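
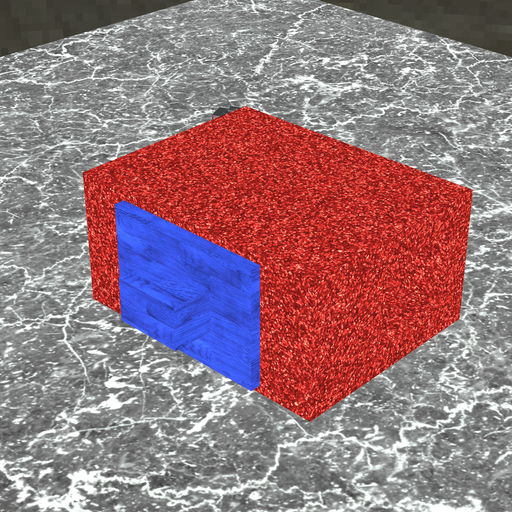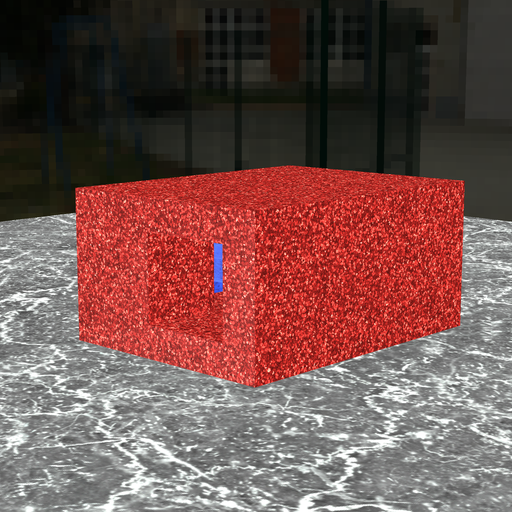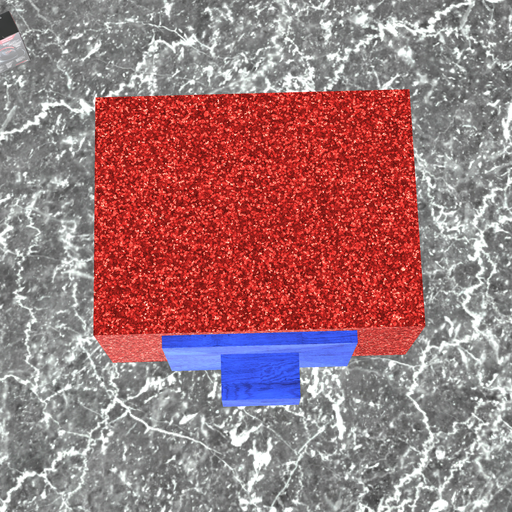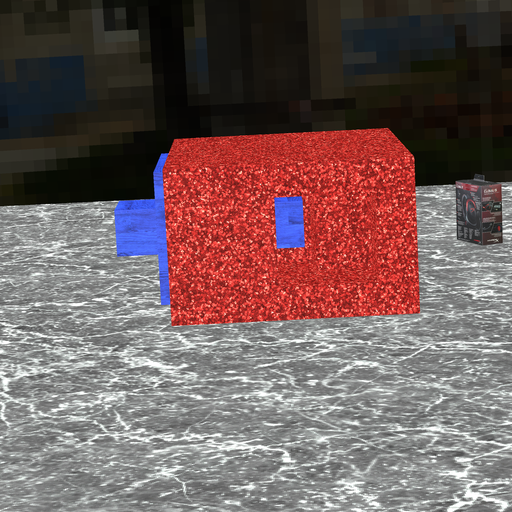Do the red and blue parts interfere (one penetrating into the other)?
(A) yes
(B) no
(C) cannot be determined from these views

(B) no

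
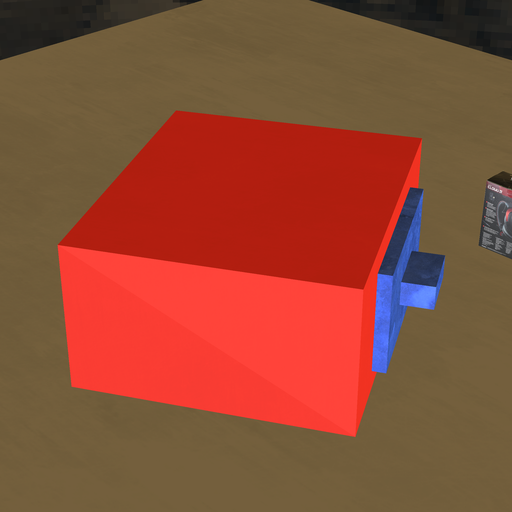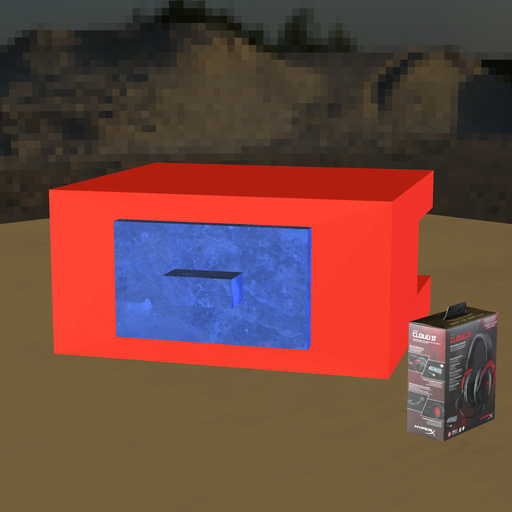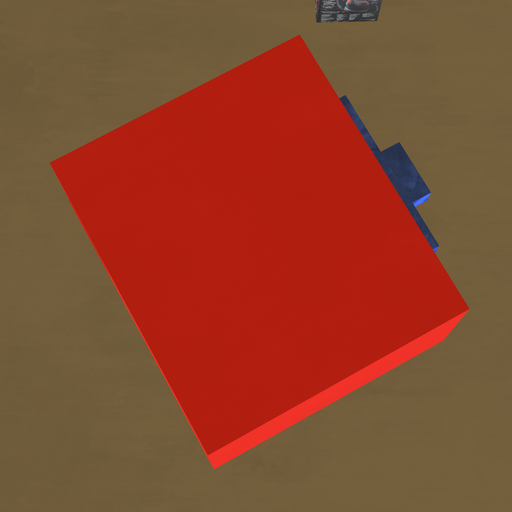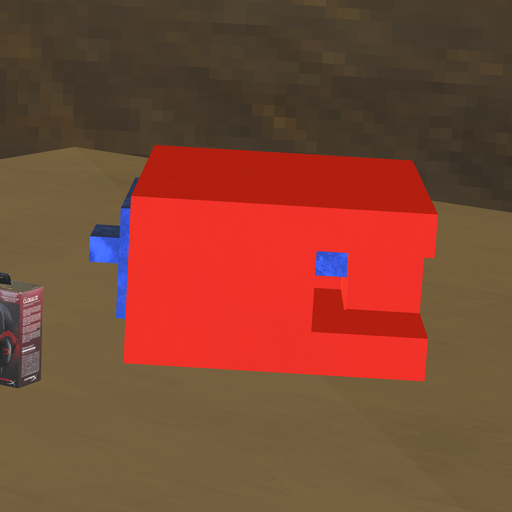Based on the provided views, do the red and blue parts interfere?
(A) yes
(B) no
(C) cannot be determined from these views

(A) yes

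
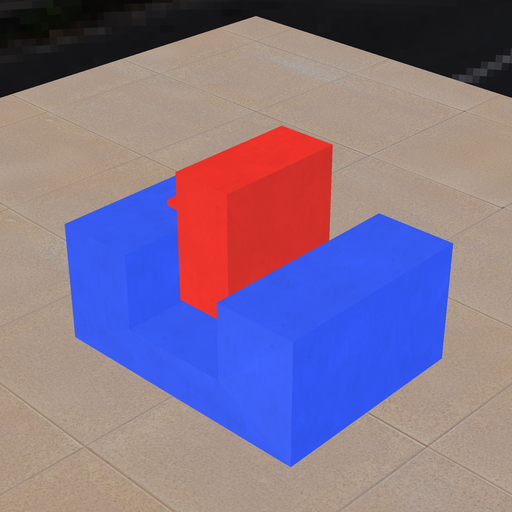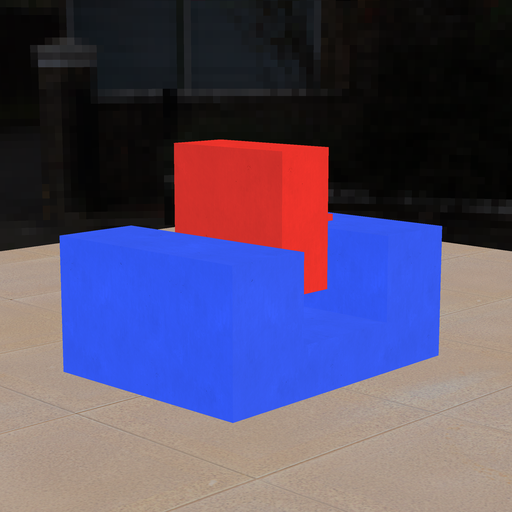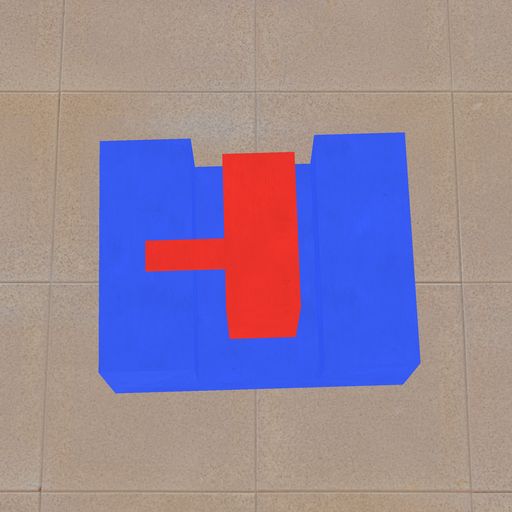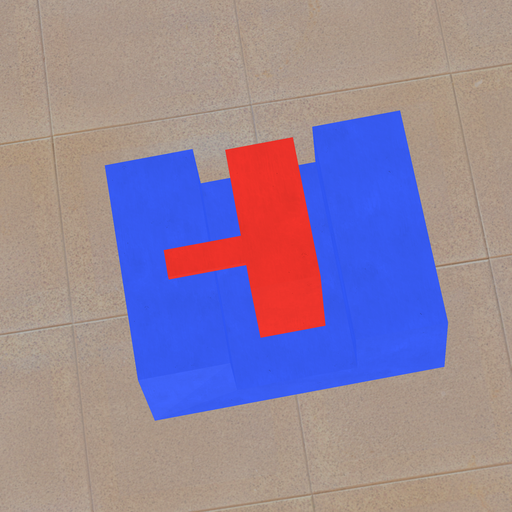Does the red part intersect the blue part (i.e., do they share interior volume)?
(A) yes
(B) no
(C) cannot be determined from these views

(B) no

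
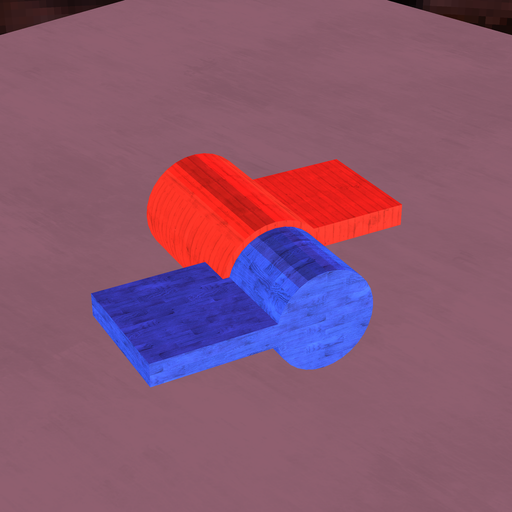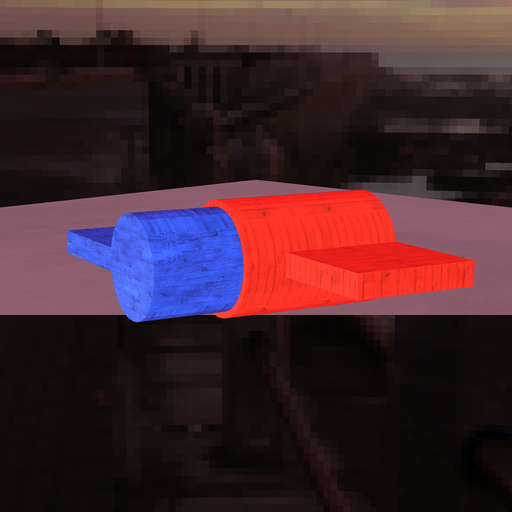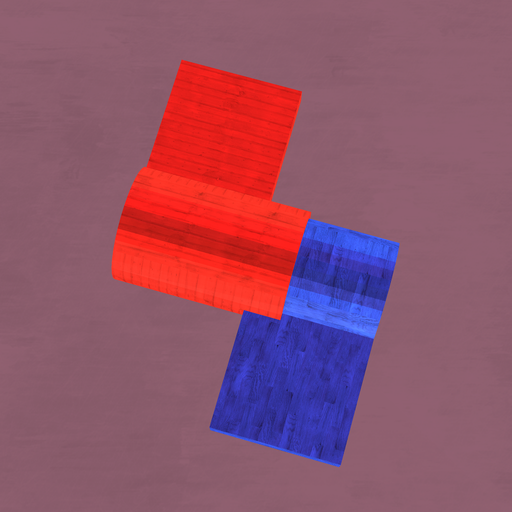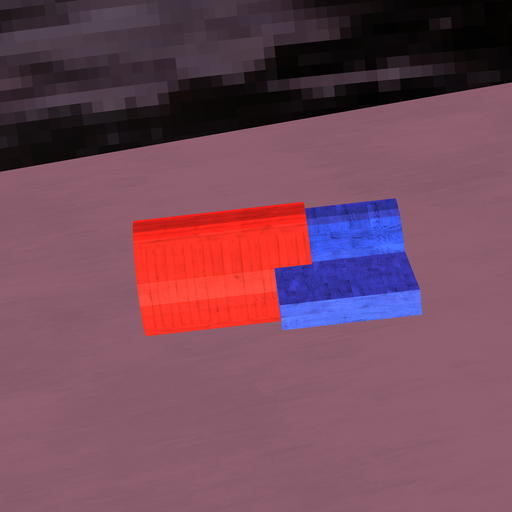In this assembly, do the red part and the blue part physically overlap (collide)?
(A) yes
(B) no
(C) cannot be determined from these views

(A) yes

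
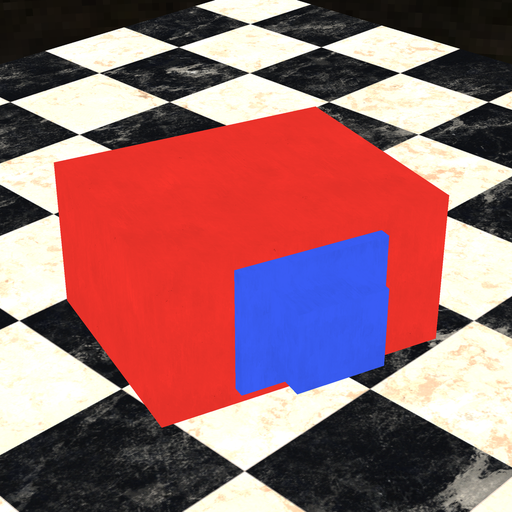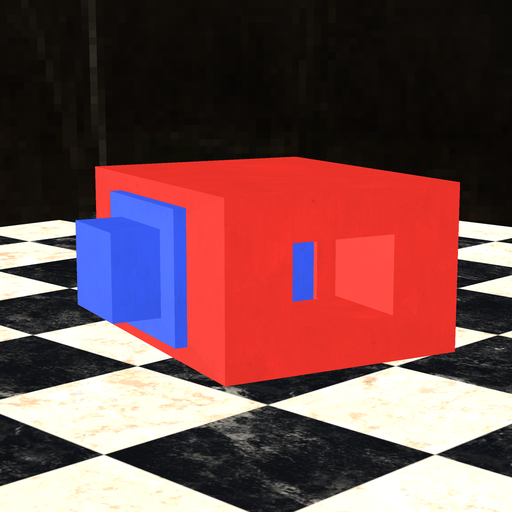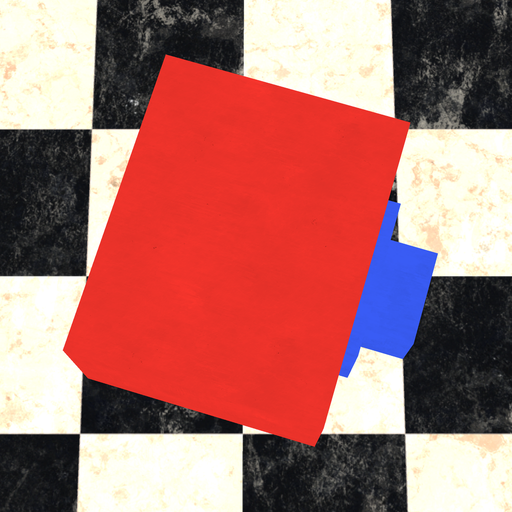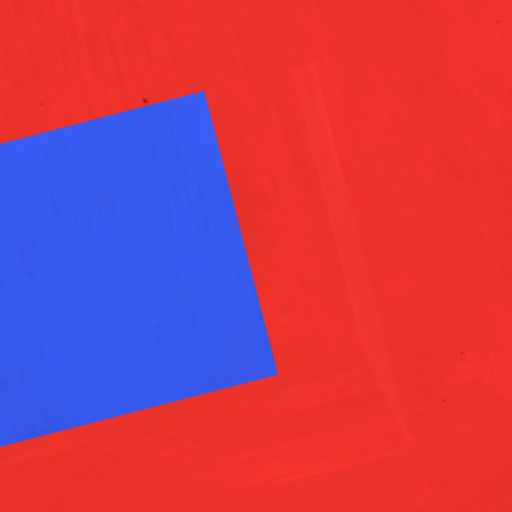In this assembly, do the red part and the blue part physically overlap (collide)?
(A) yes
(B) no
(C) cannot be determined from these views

(A) yes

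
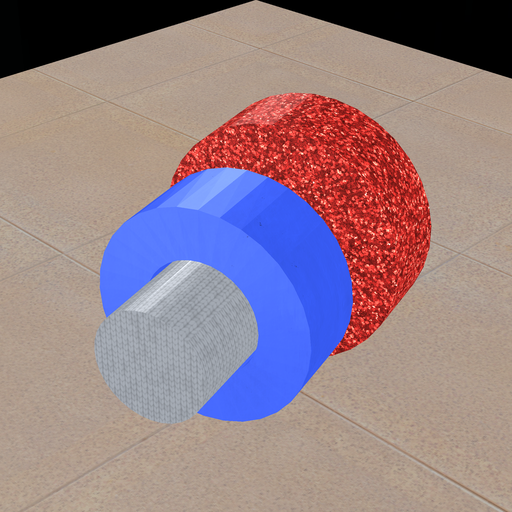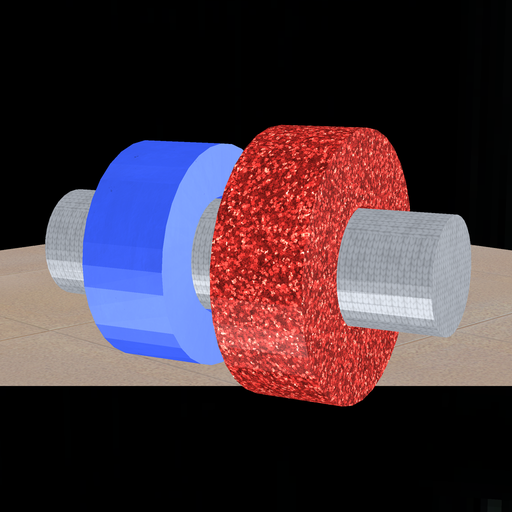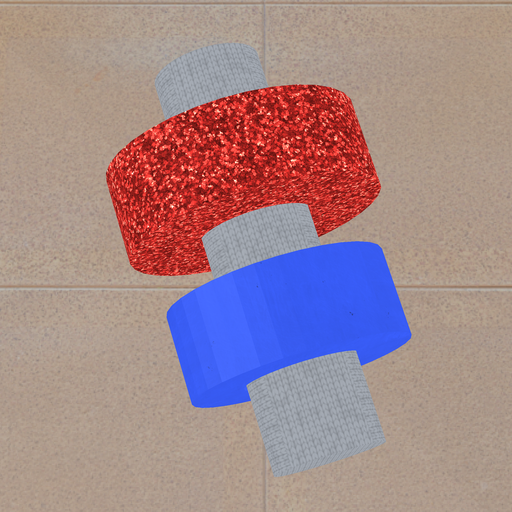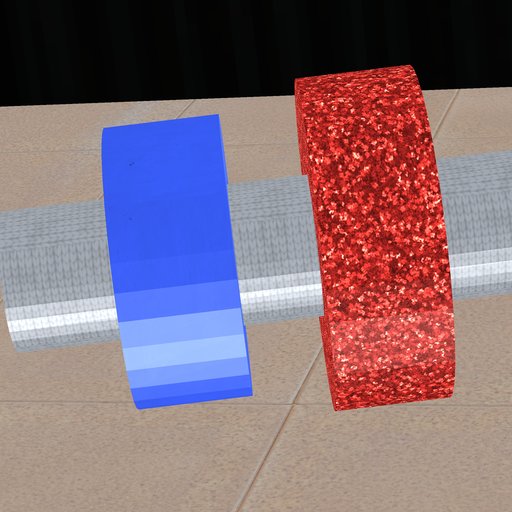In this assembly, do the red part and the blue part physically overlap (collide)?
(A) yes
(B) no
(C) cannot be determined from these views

(B) no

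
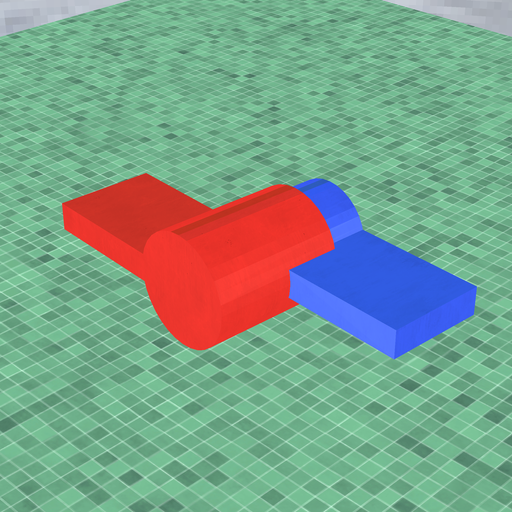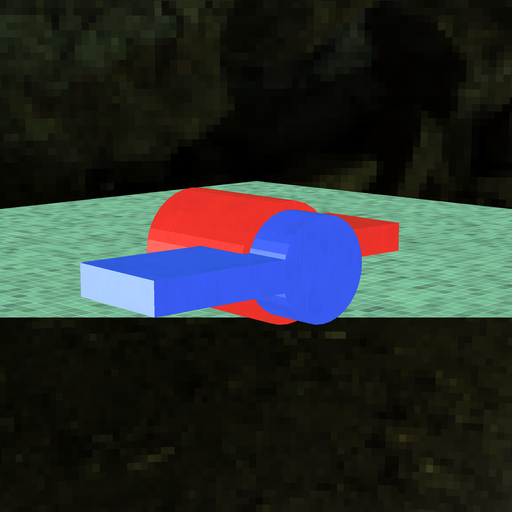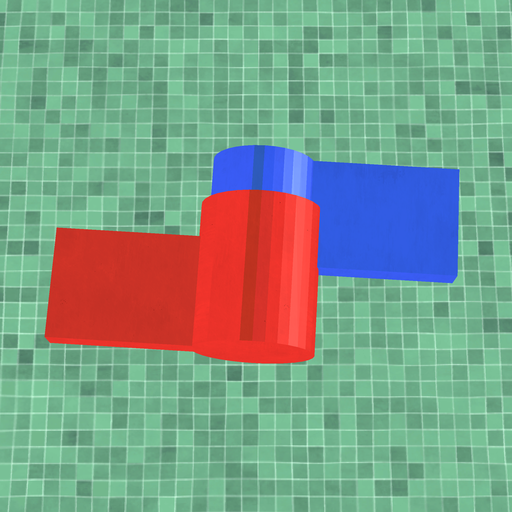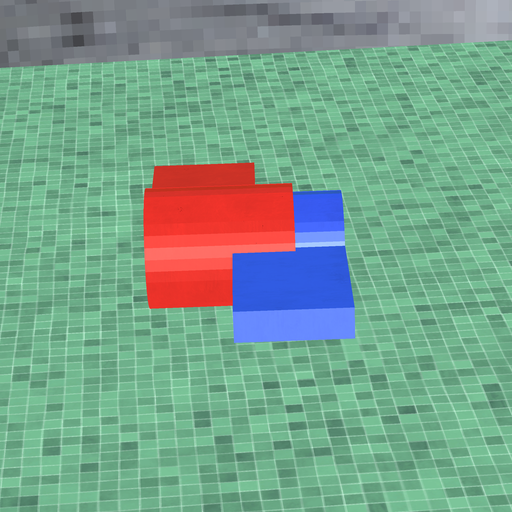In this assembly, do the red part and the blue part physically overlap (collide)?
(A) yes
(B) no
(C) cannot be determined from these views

(A) yes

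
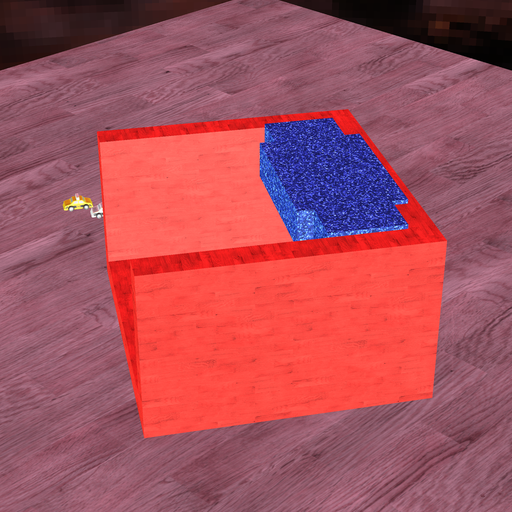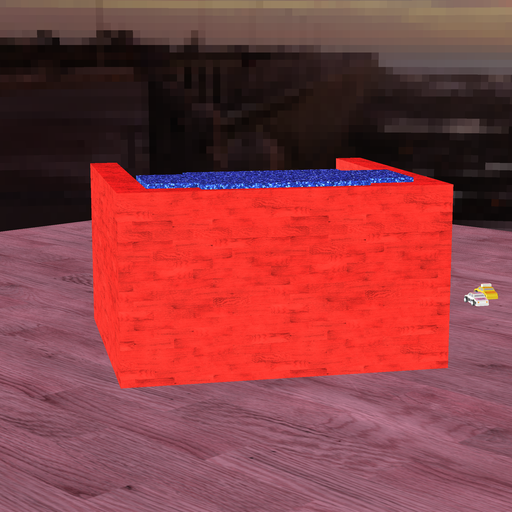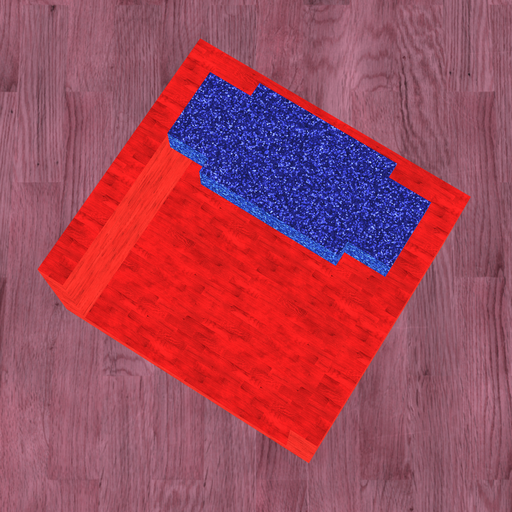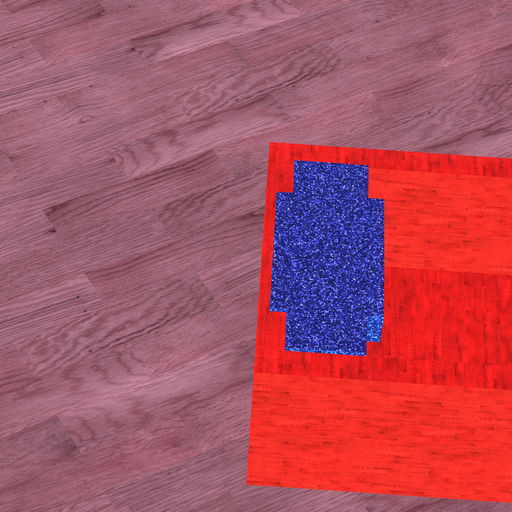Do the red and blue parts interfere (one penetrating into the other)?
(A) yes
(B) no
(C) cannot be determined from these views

(A) yes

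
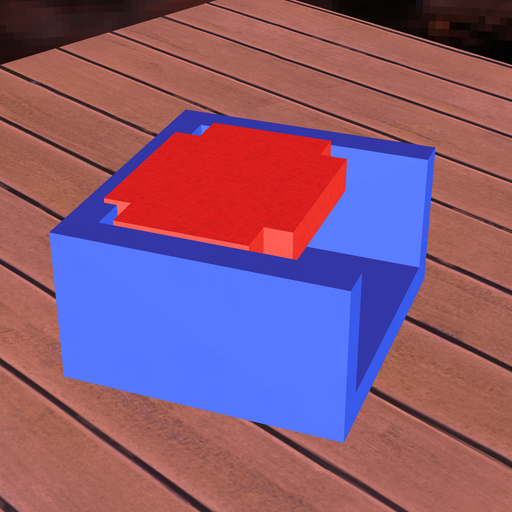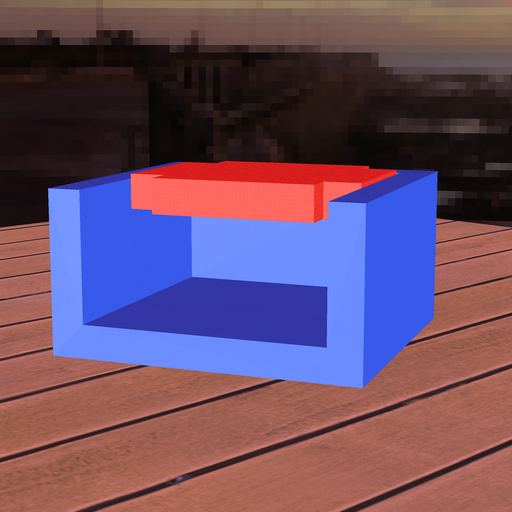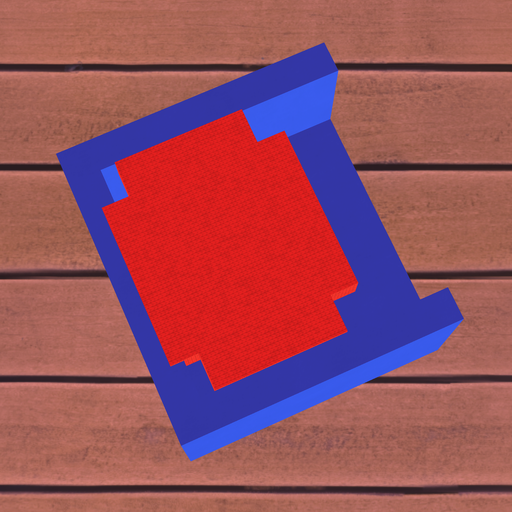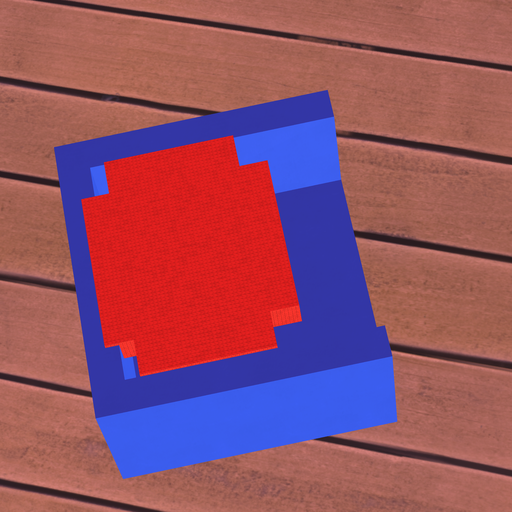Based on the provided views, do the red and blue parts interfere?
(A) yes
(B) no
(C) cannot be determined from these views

(A) yes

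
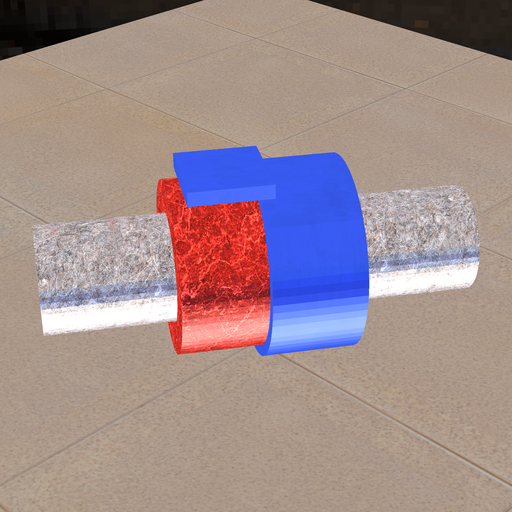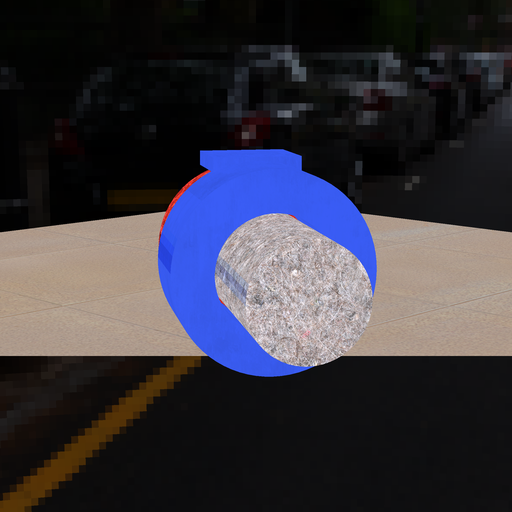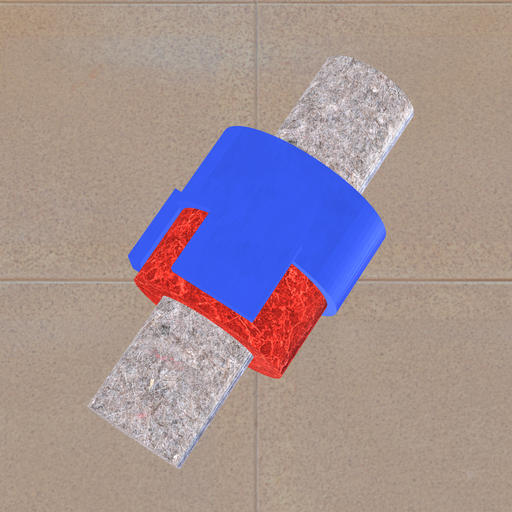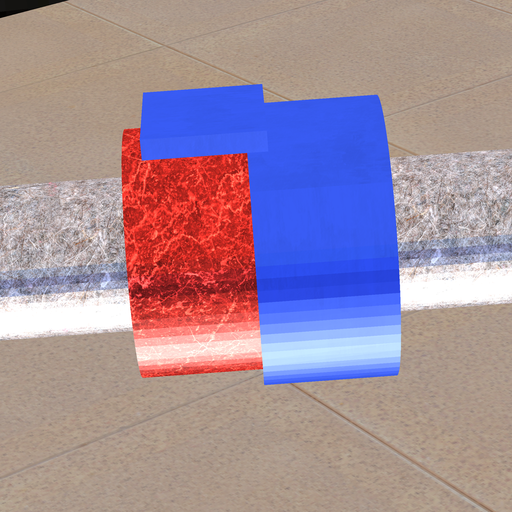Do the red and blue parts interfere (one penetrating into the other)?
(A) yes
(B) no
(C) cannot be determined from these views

(A) yes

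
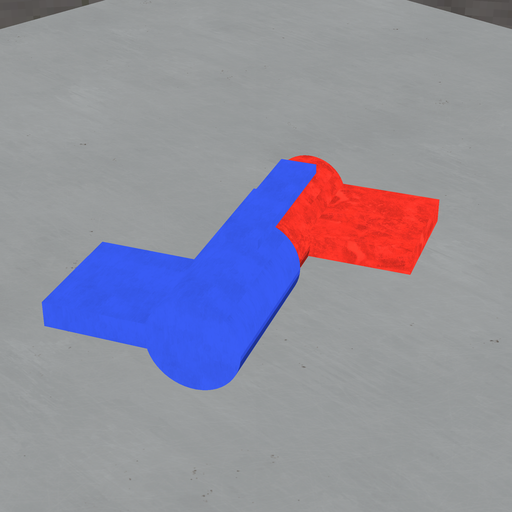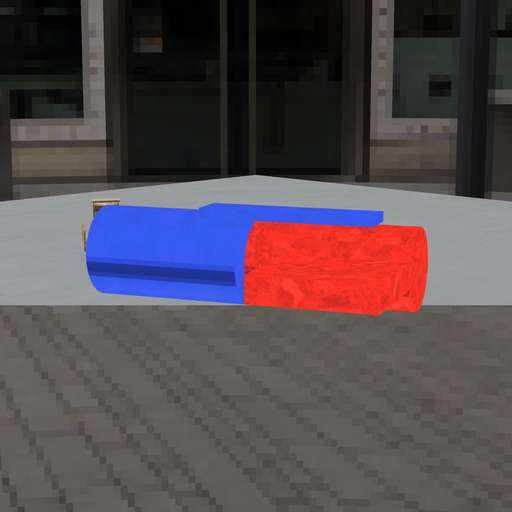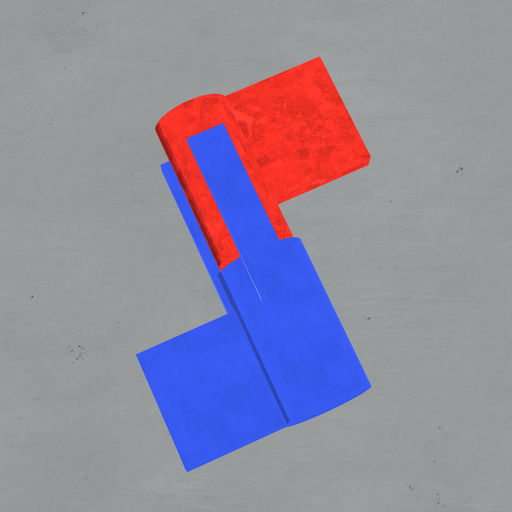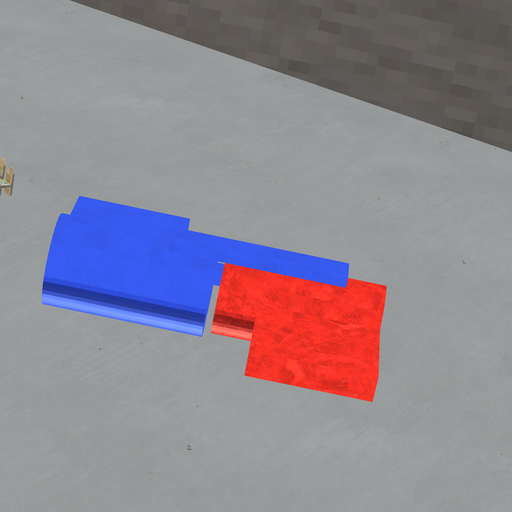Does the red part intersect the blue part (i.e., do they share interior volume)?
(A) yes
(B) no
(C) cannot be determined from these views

(B) no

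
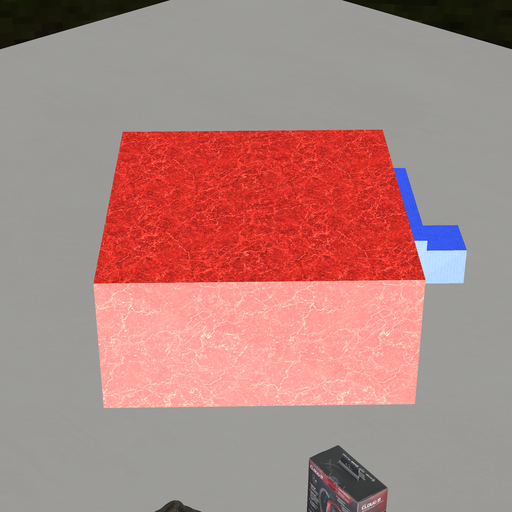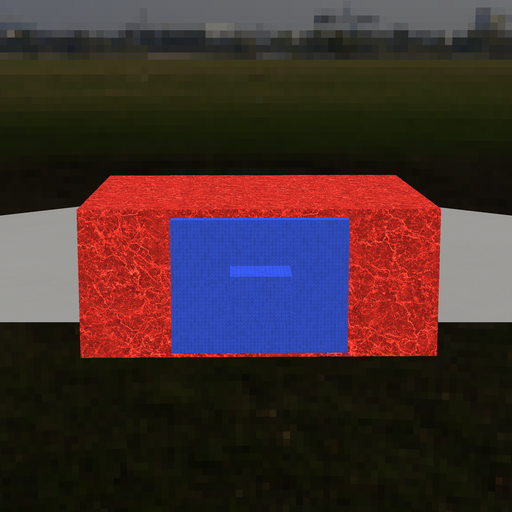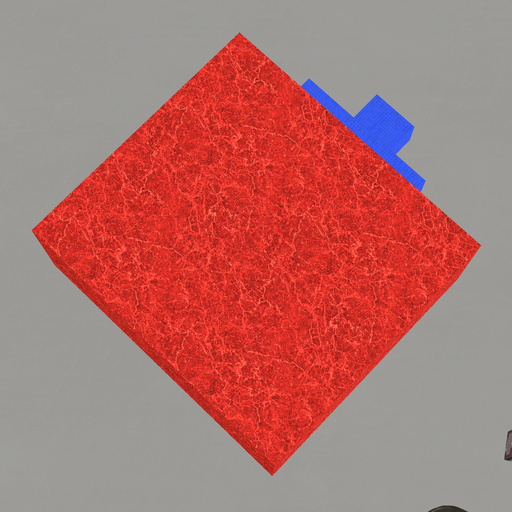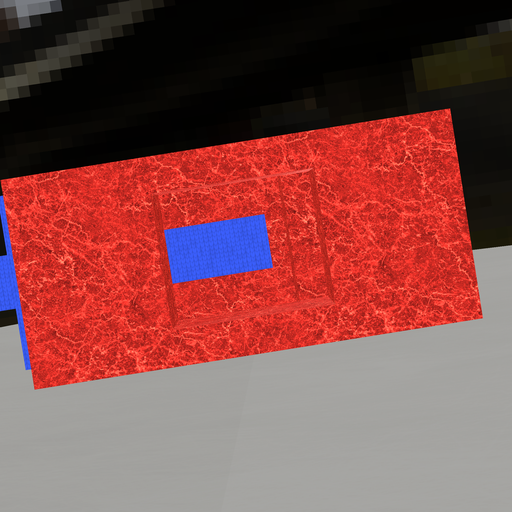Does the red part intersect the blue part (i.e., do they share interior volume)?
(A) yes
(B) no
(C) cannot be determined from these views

(B) no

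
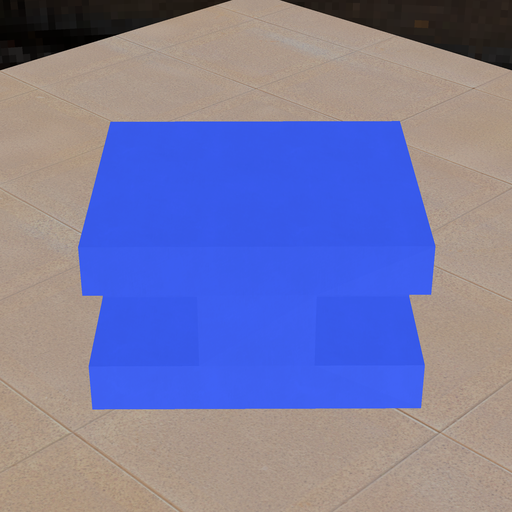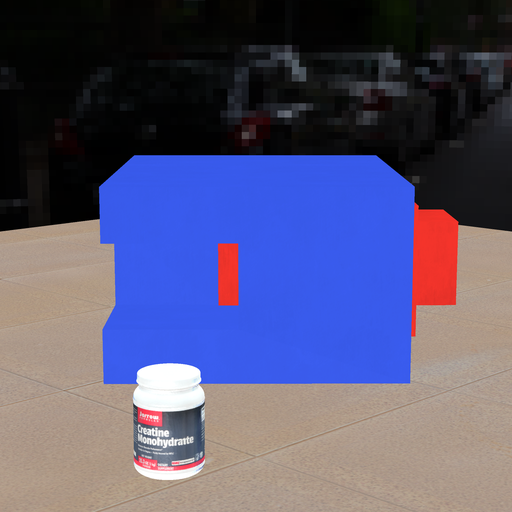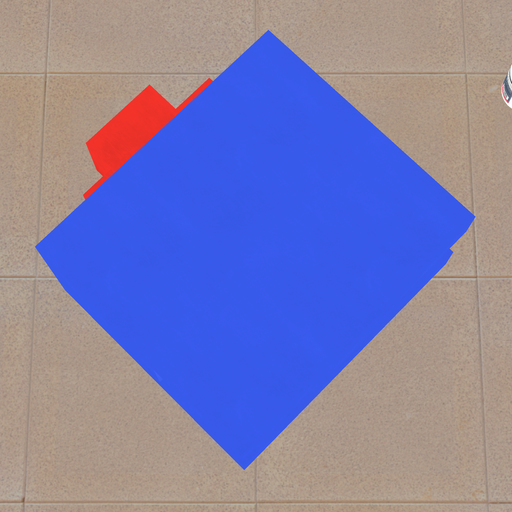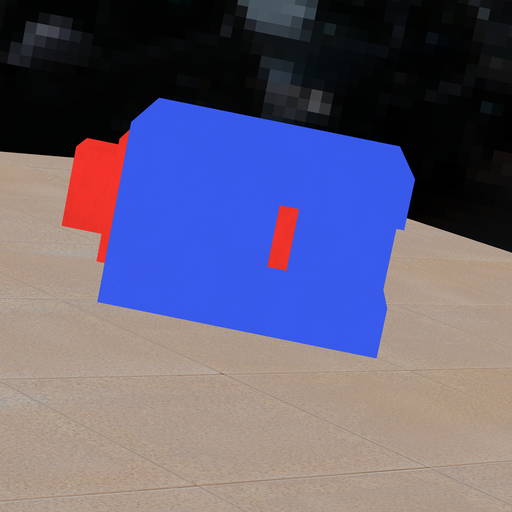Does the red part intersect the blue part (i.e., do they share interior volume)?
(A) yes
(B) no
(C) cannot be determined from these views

(A) yes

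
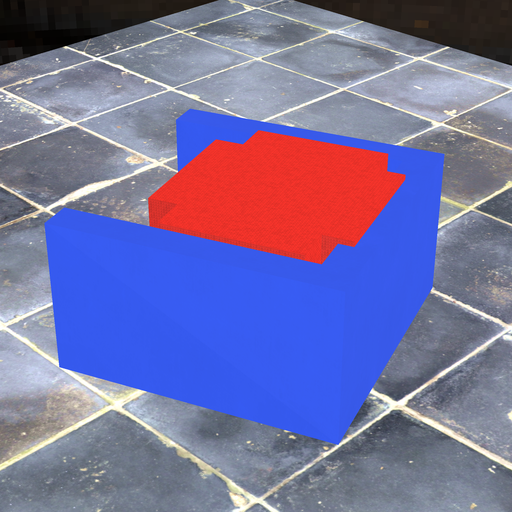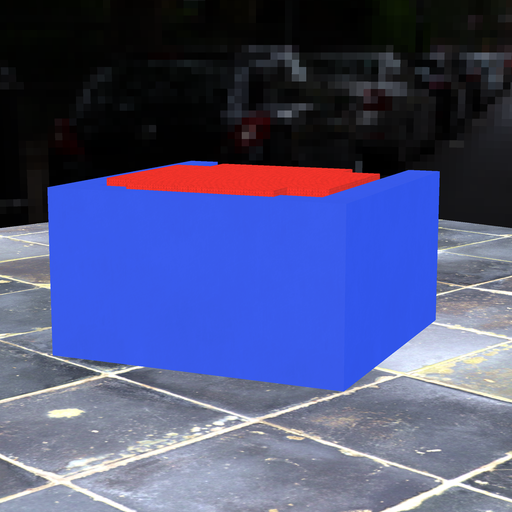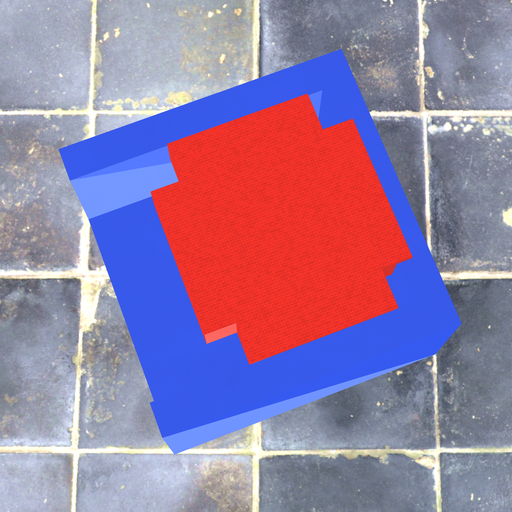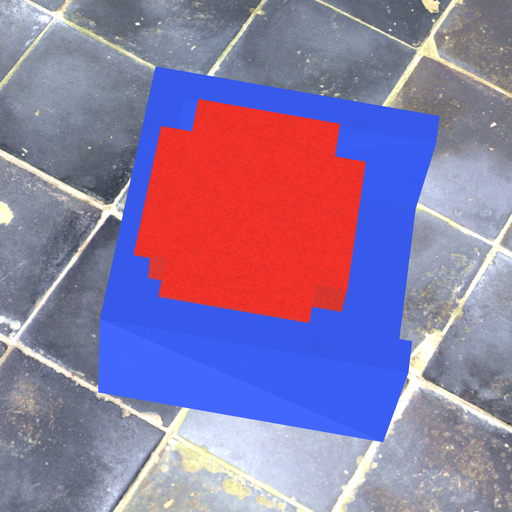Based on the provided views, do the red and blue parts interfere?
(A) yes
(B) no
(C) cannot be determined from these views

(A) yes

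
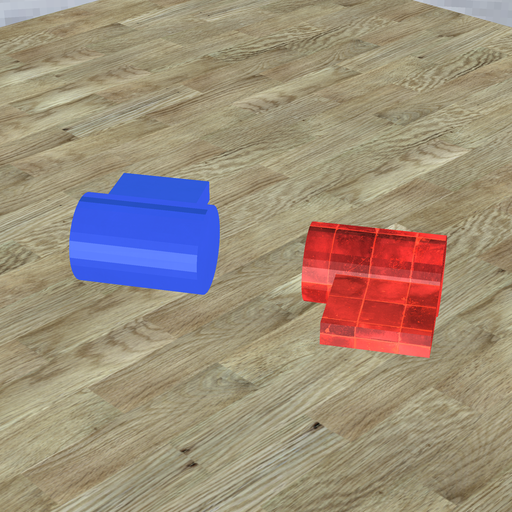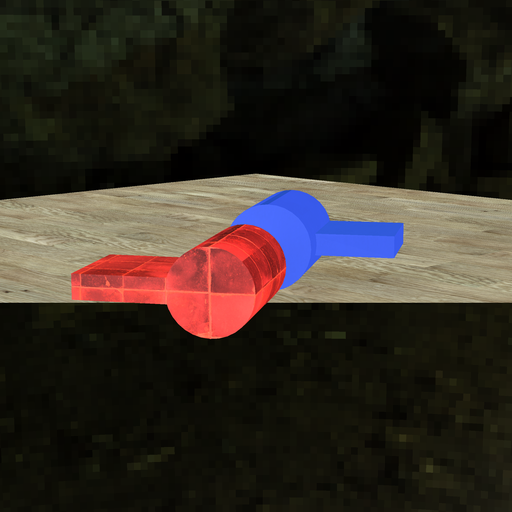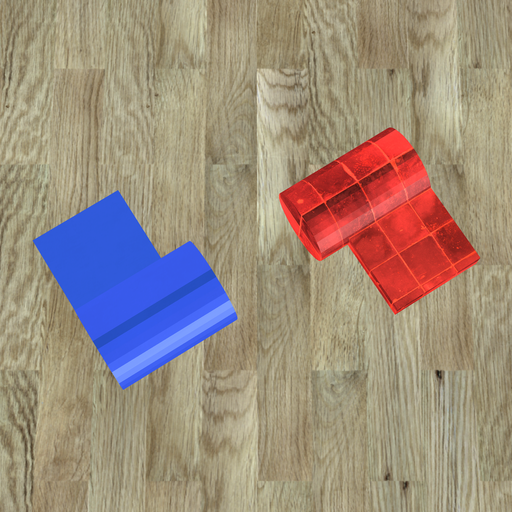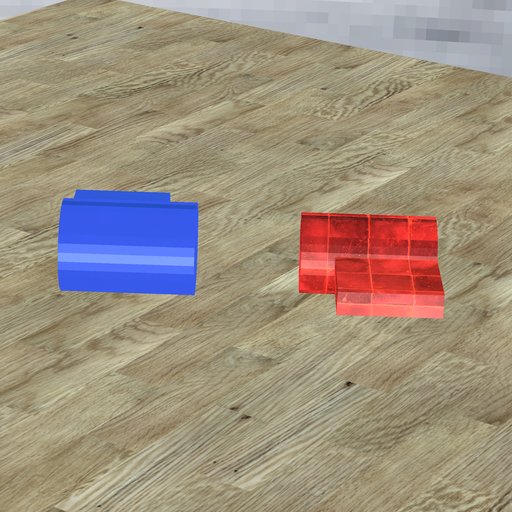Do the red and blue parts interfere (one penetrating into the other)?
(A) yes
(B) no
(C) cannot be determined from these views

(B) no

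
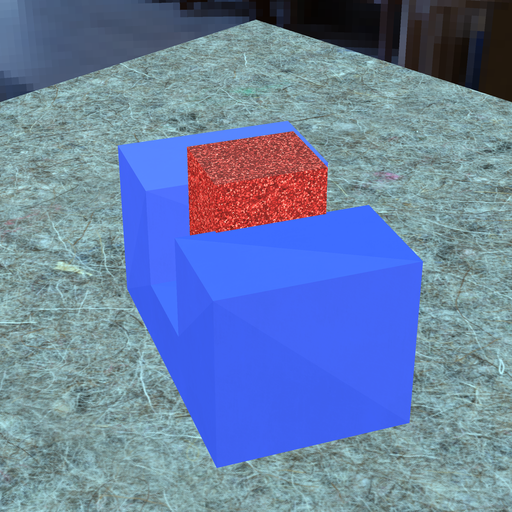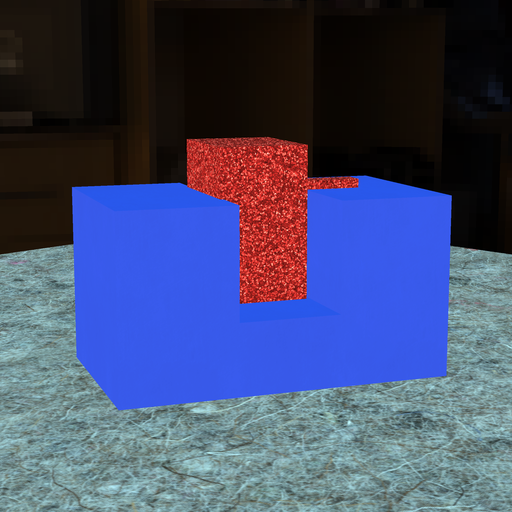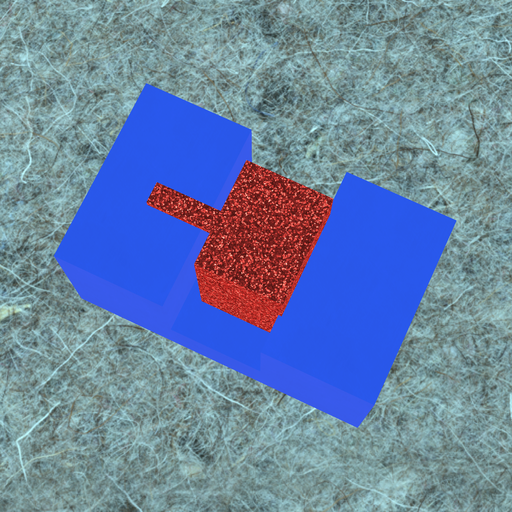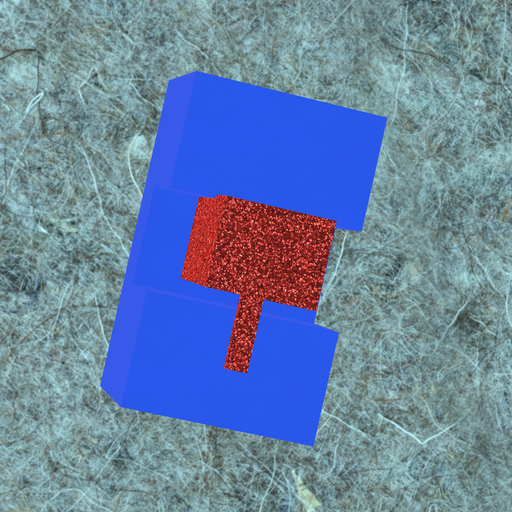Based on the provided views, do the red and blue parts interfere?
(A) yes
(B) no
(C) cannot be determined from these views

(A) yes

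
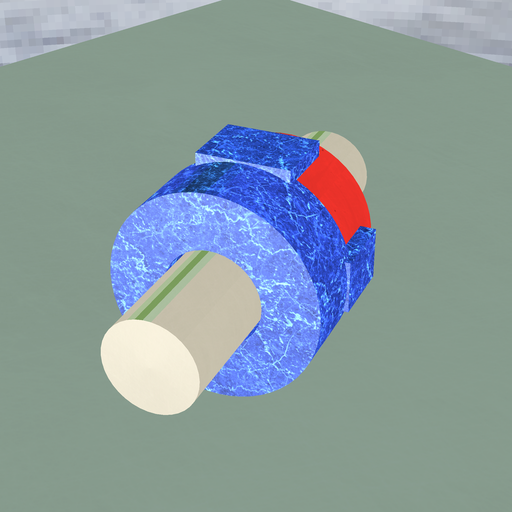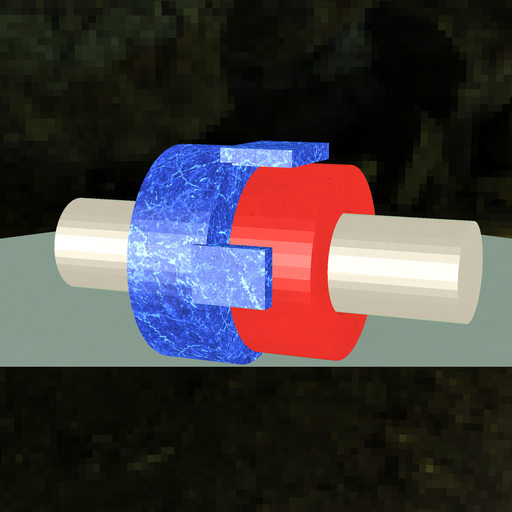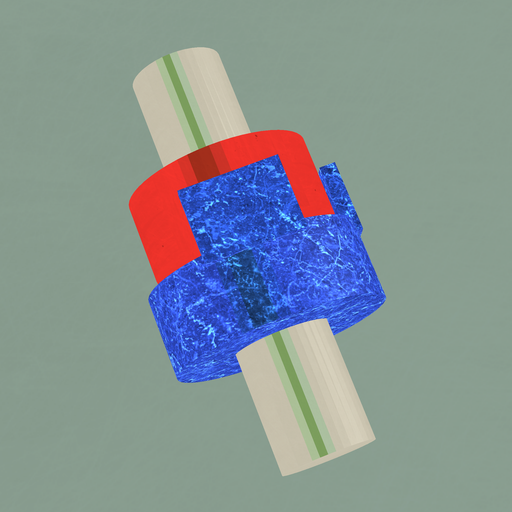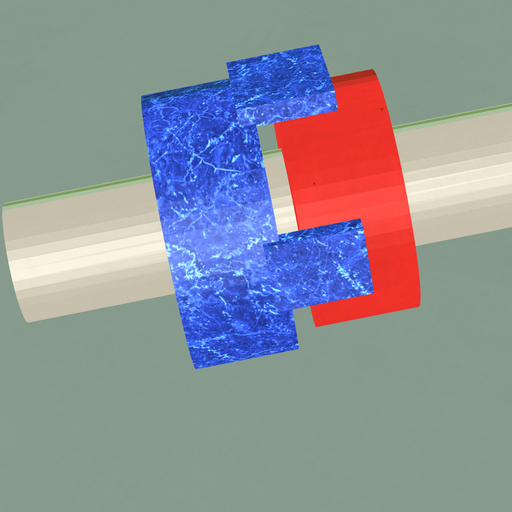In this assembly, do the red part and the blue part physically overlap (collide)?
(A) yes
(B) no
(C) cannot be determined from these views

(B) no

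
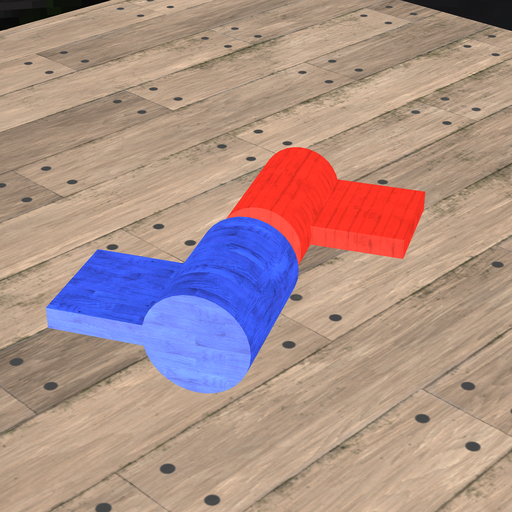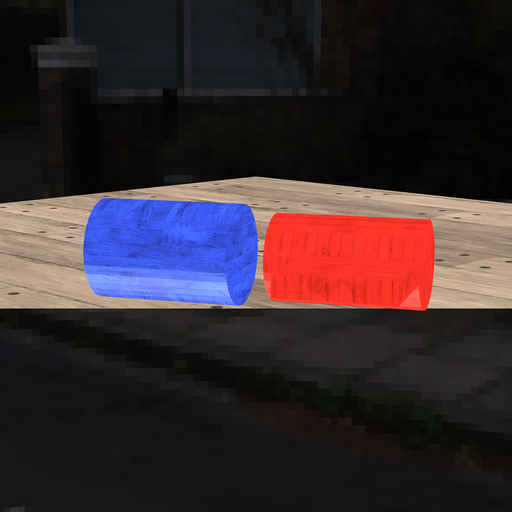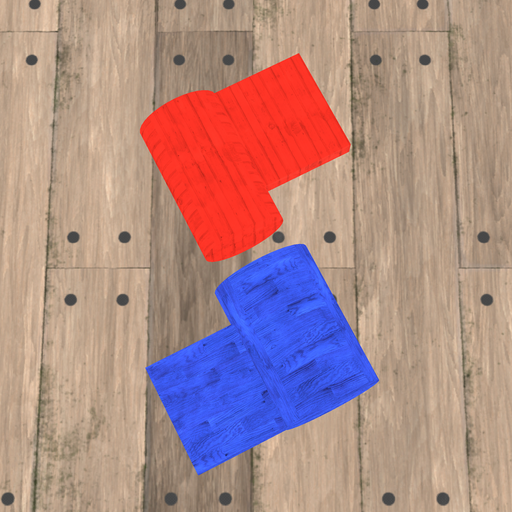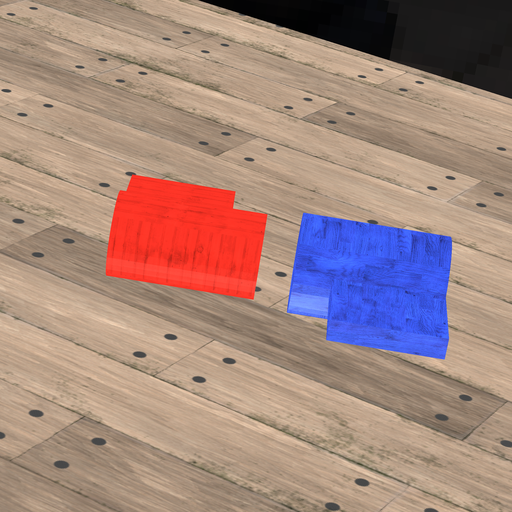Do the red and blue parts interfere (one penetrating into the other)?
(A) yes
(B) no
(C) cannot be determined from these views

(B) no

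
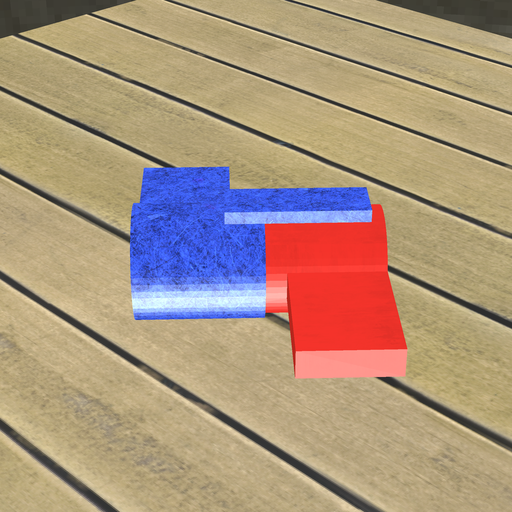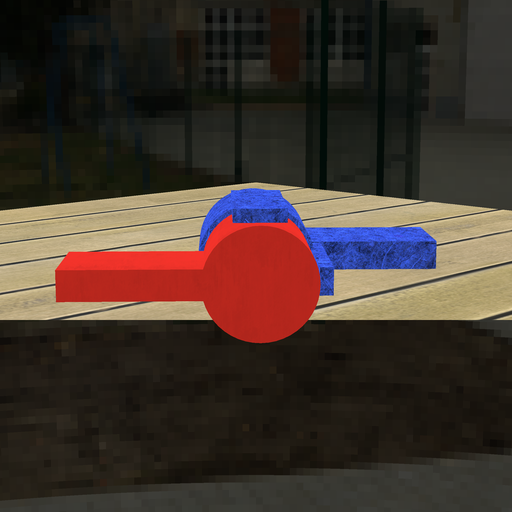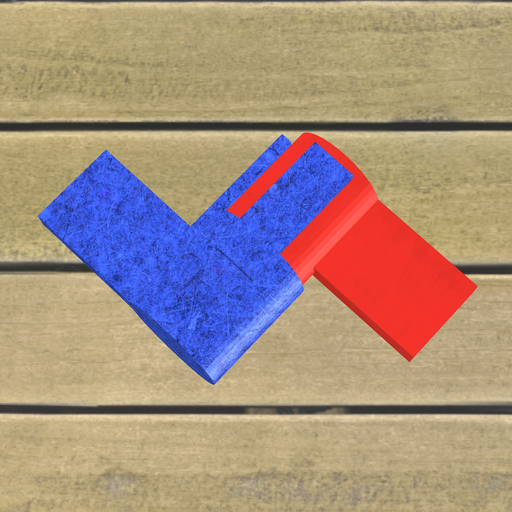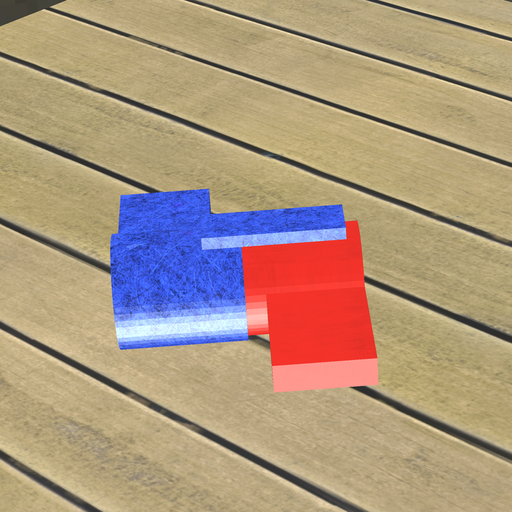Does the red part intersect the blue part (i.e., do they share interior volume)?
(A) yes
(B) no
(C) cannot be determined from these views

(A) yes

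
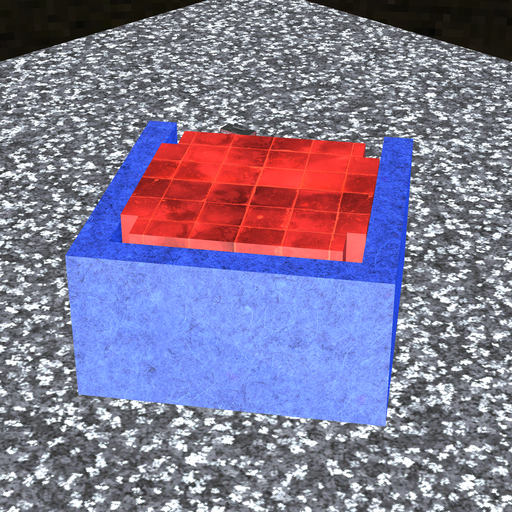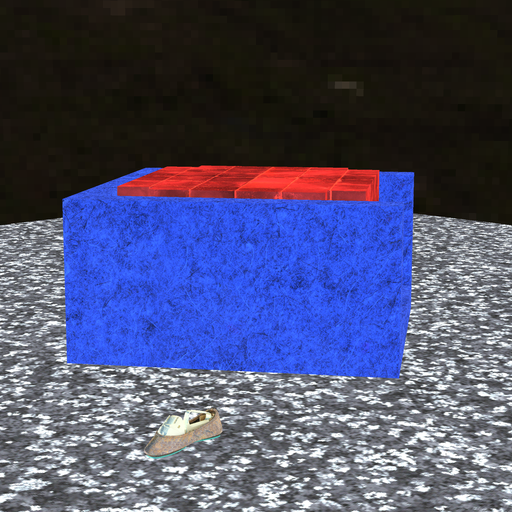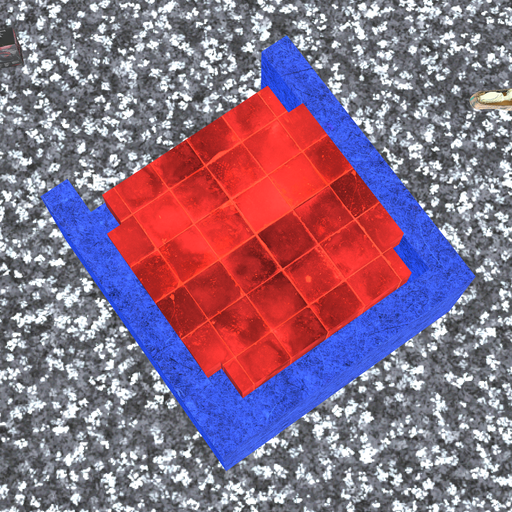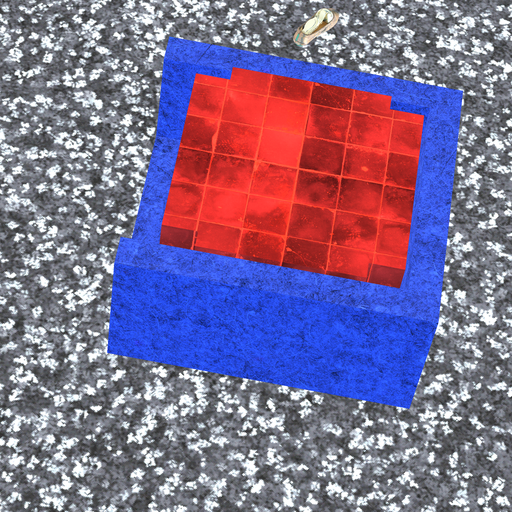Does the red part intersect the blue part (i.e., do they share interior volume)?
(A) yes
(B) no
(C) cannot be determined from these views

(B) no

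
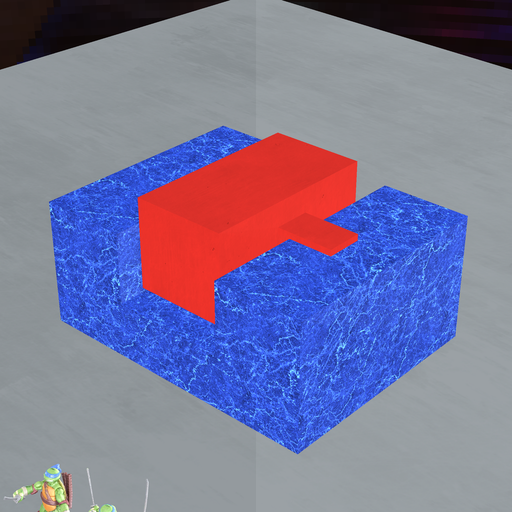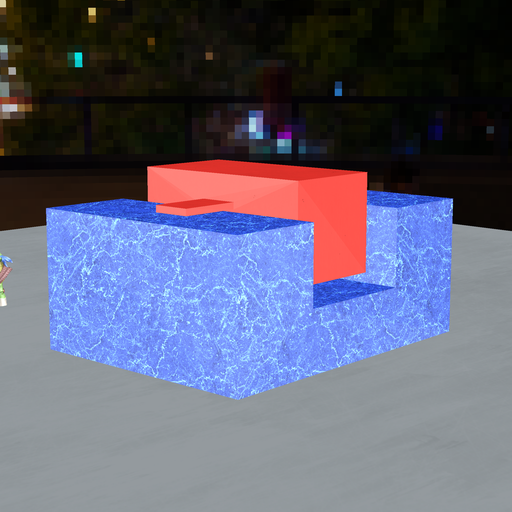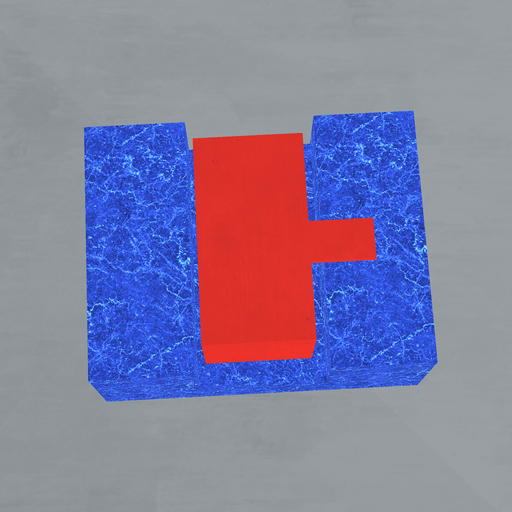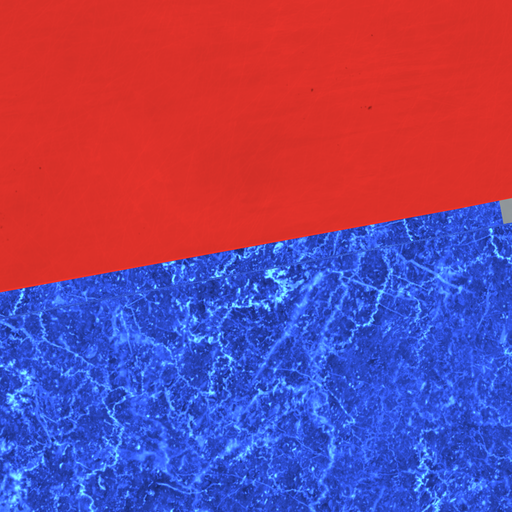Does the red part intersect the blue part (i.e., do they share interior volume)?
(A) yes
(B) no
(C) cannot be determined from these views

(B) no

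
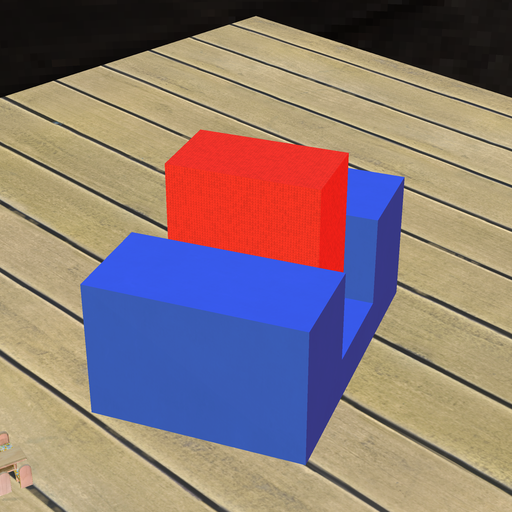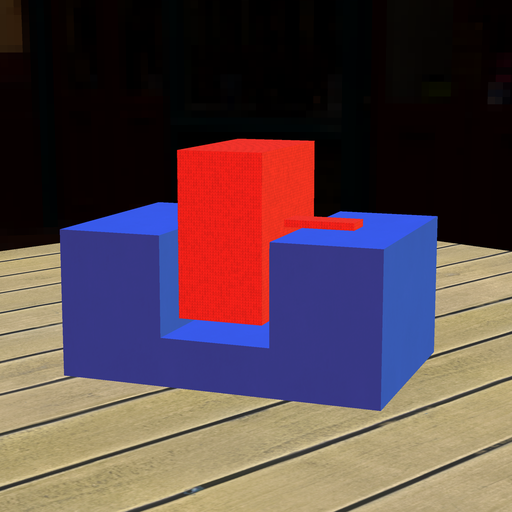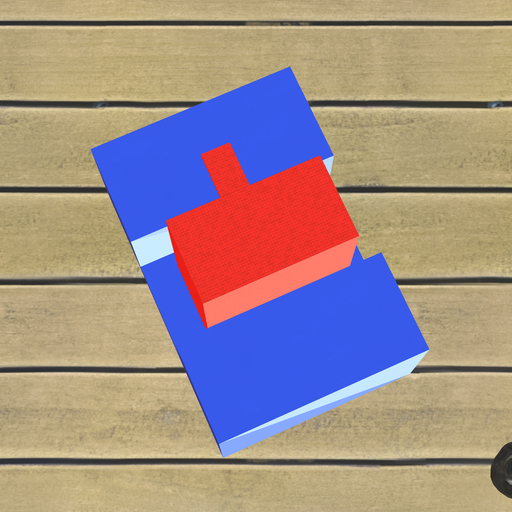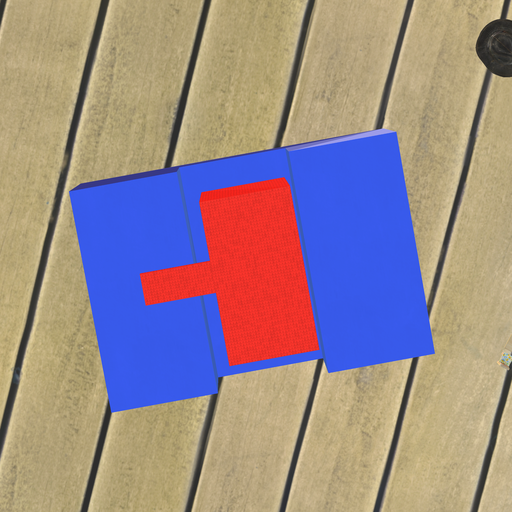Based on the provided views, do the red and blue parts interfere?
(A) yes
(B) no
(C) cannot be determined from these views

(B) no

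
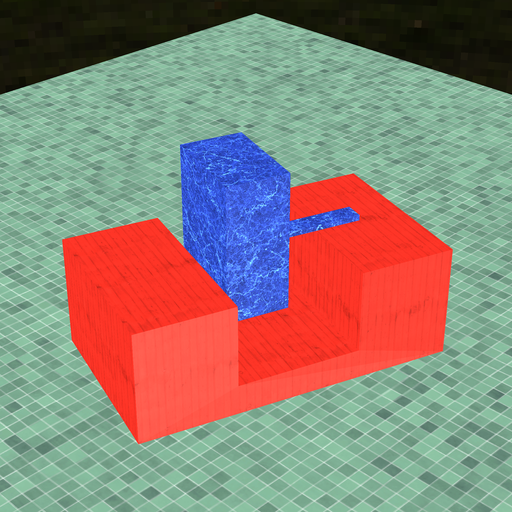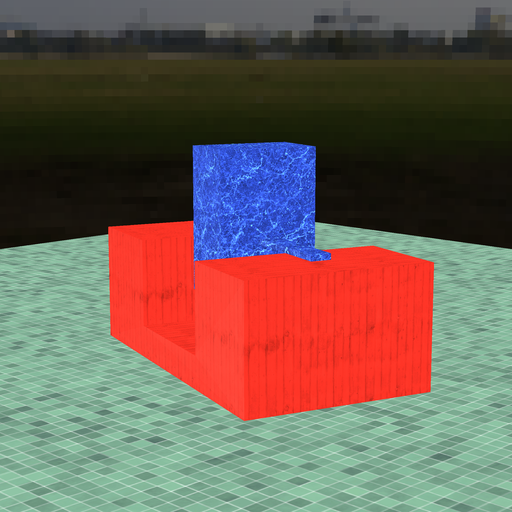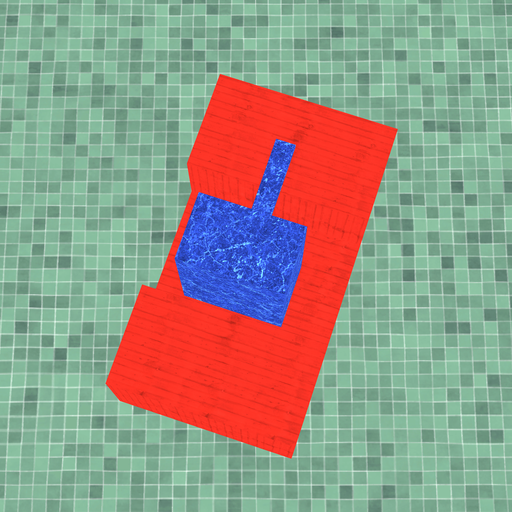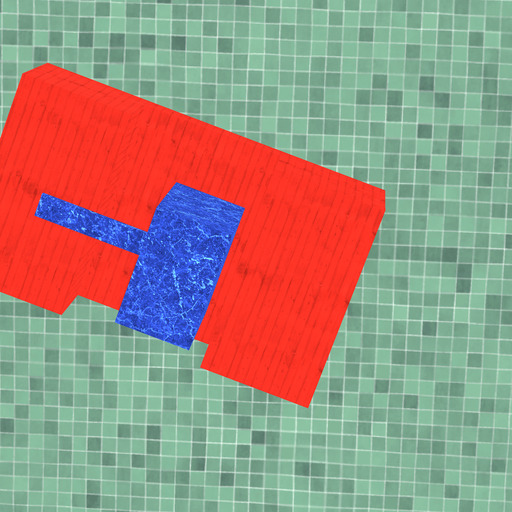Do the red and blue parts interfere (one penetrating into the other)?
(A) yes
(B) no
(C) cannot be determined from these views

(B) no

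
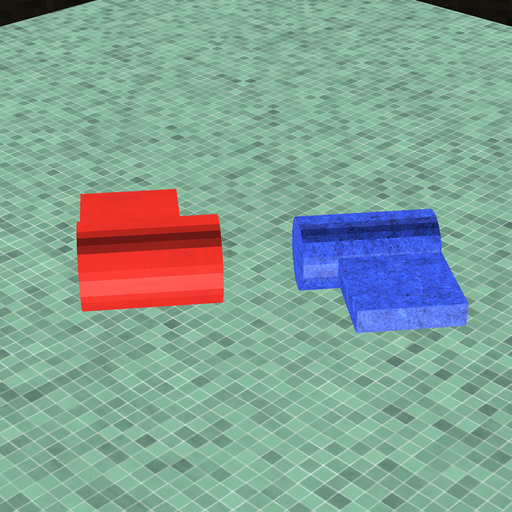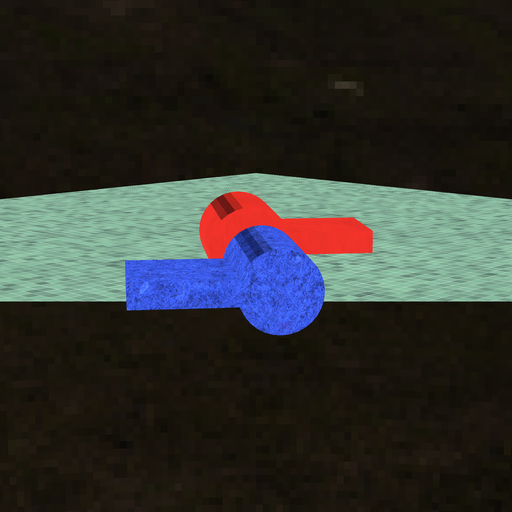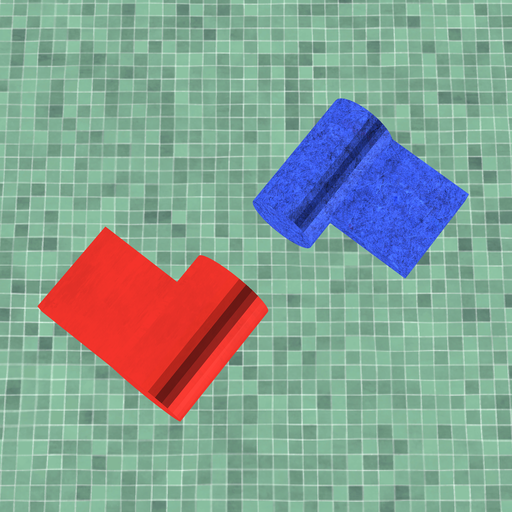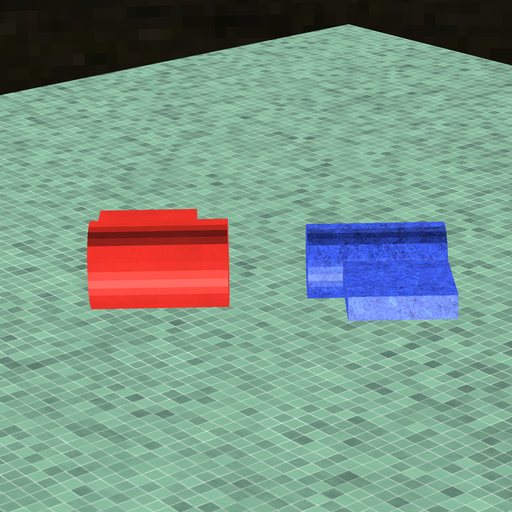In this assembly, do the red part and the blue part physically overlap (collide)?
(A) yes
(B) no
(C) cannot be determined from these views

(B) no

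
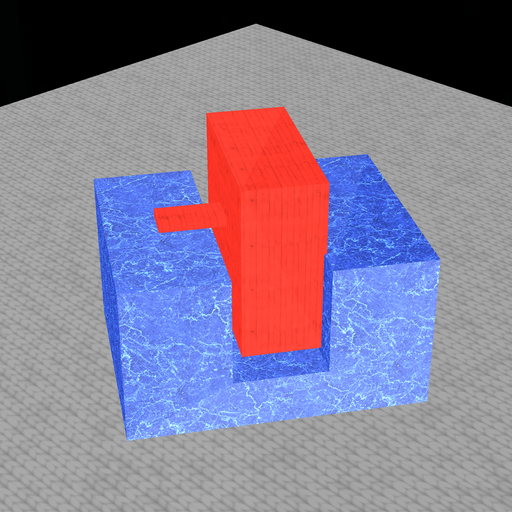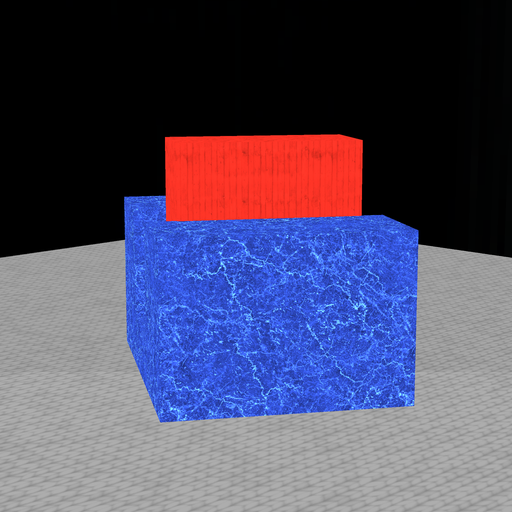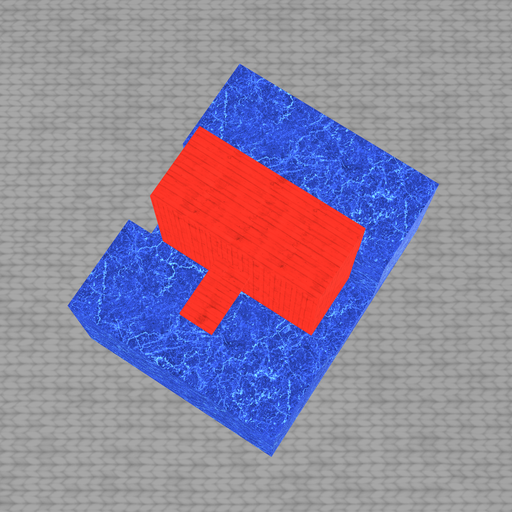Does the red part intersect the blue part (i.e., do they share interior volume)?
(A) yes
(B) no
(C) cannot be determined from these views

(C) cannot be determined from these views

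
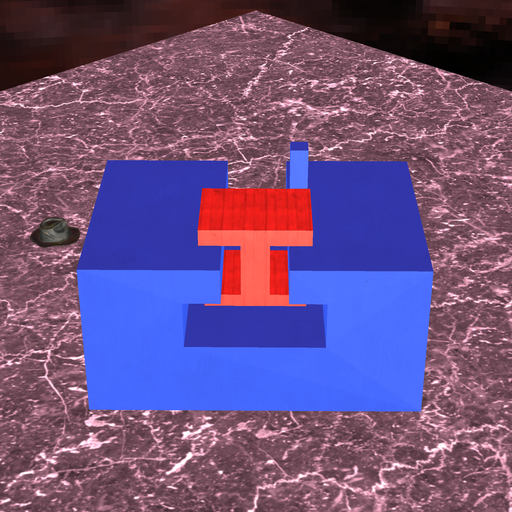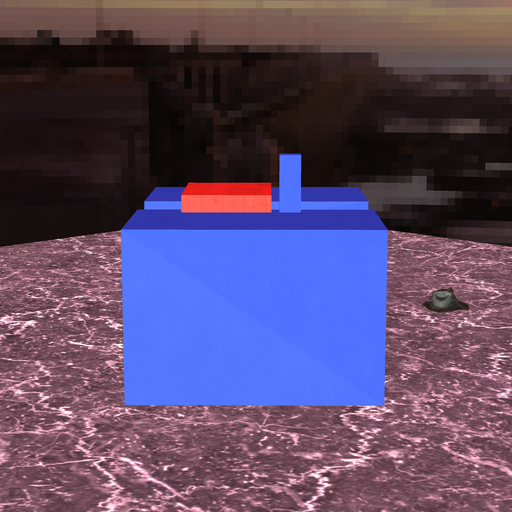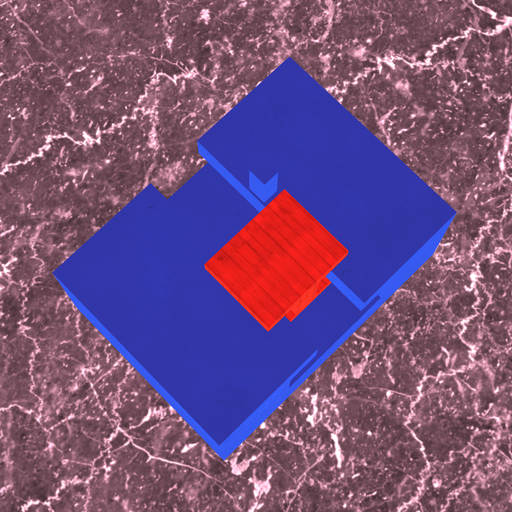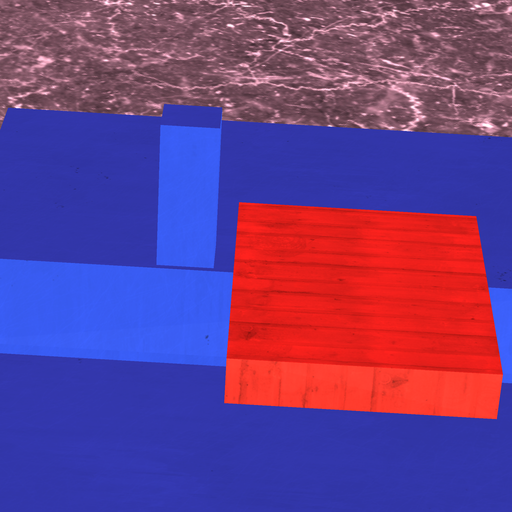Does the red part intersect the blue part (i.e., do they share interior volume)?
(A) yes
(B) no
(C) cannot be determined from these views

(B) no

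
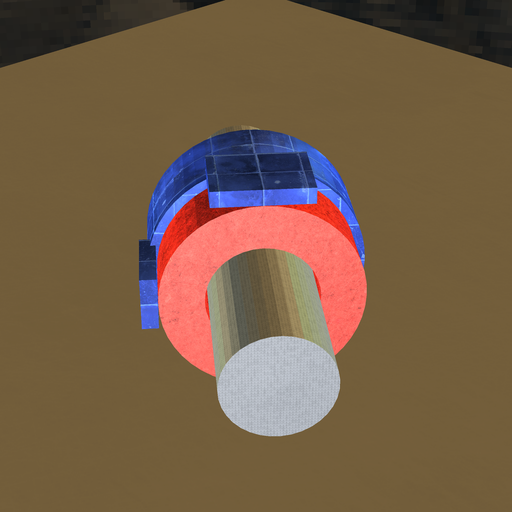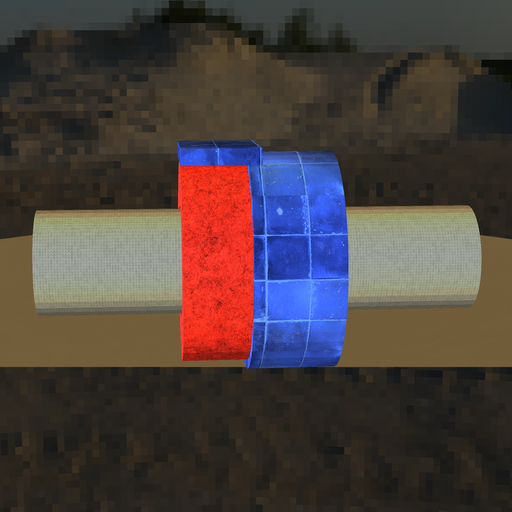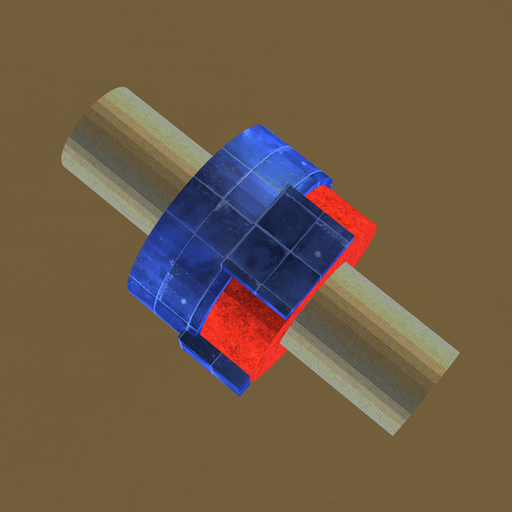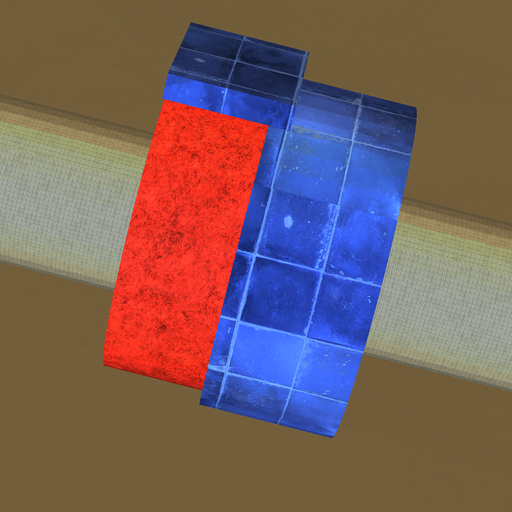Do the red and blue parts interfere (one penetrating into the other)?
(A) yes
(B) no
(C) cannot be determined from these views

(A) yes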